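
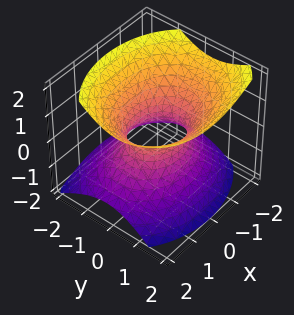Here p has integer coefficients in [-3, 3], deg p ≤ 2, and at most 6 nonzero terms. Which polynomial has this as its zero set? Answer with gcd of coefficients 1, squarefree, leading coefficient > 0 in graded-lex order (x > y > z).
First, degree: the shape is more complex than any degree-1 surface, so deg p = 2.
Then, from the visible intercepts: no z-intercept at any integer in the box; the x-axis gridline crossings are at x ∈ {-1, 1}.
Finally, solving for integer coefficients yields p as stated.

2*x^2 + 3*y^2 - y*z - 3*z^2 - 2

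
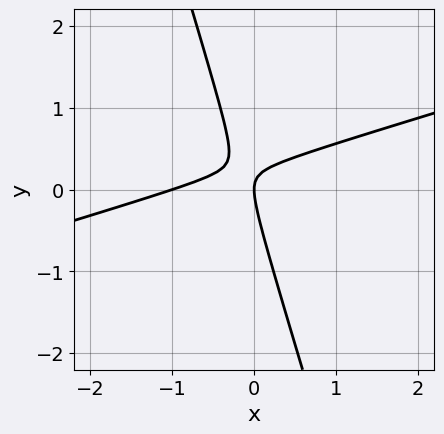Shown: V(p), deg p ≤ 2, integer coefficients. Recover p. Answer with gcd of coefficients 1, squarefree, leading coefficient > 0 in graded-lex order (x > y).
x^2 - 3*x*y - y^2 + x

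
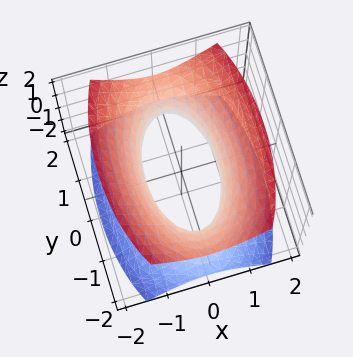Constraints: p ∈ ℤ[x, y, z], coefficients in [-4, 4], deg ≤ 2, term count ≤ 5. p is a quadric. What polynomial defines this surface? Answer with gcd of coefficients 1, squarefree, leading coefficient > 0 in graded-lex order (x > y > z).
3*x^2 + y^2 - 2*z^2 - 2

1. deg p = 2. An hourglass — one-sheet hyperboloid; a quadric.
2. Symmetries: the y ↦ −y reflection is a symmetry, so y appears only in even powers; the x ↦ −x reflection is a symmetry, so x appears only in even powers; mirror symmetry z ↦ −z ⇒ only even powers of z.
3. Checking where it meets the axes: no z-intercept at any integer in the box.
4. Putting this together gives p.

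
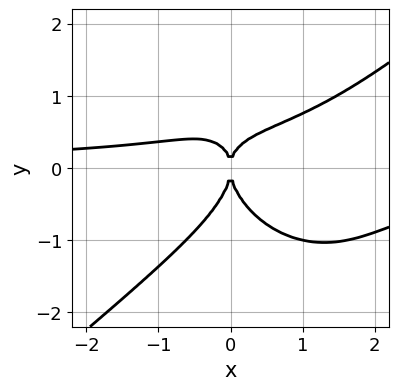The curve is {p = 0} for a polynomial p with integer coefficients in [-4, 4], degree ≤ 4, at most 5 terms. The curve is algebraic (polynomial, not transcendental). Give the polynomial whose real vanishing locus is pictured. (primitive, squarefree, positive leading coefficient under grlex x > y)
2*x^3*y - x^2*y^2 - 2*y^4 - 3*x^2*y + 2*x^2

The degree is 4 — the shape is more complex than any degree-3 curve.
Against the integer gridlines: it crosses the y-axis at the gridline y = 0; one x-axis crossing is at x = 0.
Matching integer coefficients to the picture gives p.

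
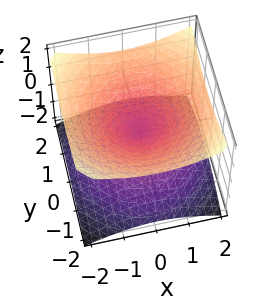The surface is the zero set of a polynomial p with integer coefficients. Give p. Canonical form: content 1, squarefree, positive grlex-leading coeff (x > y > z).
x^2 + y^2 - 2*z^2

(a) deg p = 2. Two nappes meeting at a single point; a quadric.
(b) Symmetries: the z ↦ −z reflection is a symmetry, so z appears only in even powers; every cross-section ⟂ z is a circle, so x, y appear only via x² + y².
(c) Observable constraints: it meets the y-axis at y = 0 (among the integer gridlines); one x-axis crossing is at x = 0; it meets the z-axis at z = 0 (among the integer gridlines).
(d) Together with the visible shape, these determine p as stated.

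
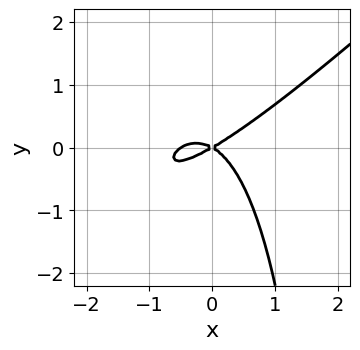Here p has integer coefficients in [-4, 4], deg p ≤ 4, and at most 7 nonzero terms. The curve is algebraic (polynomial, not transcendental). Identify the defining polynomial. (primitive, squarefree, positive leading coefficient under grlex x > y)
2*x^3 - 3*x^2*y + x*y^2 + x^2 - 3*y^2

First, the degree is 3 — a generic line meets the curve in up to 3 points.
Next, against the integer gridlines: it meets the y-axis at y = 0 (among the integer gridlines); it meets the x-axis at x = 0 (among the integer gridlines).
Finally, fitting integer coefficients to these (and the overall shape) gives p.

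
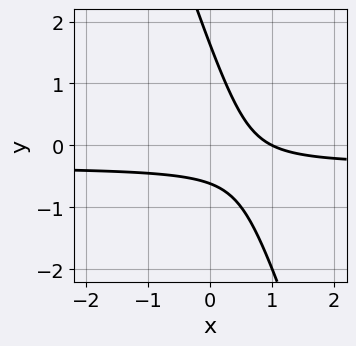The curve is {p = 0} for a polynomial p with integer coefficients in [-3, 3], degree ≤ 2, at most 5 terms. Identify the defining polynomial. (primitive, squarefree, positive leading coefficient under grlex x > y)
3*x*y + y^2 + x - y - 1

Degree: a generic line meets the curve in up to 2 points, so deg p = 2.
From the visible intercepts: it crosses the x-axis at the gridline x = 1.
The integer polynomial consistent with all of this is the stated p.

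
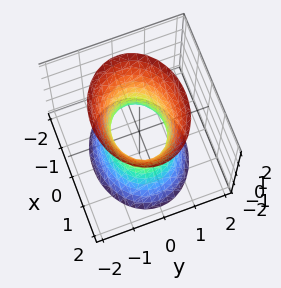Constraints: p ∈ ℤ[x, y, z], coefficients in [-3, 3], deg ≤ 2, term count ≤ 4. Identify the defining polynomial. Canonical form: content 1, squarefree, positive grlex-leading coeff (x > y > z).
2*x^2 + 3*y^2 - z^2 - 2

First, deg p = 2.
Next, symmetries: mirror symmetry x ↦ −x ⇒ only even powers of x; it's symmetric under z → −z, forcing even powers of z; it's symmetric under y → −y, forcing even powers of y.
Next, reading off the gridlines: among the integer gridlines, it crosses the x-axis at x ∈ {-1, 1}; the surface avoids every integer z-axis point in the box.
Finally, matching integer coefficients to the picture gives p.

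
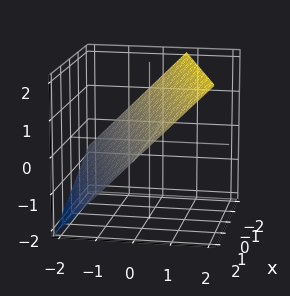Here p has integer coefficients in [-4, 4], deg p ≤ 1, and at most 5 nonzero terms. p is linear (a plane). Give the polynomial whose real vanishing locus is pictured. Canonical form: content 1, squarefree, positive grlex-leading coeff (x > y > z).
x - 3*y + 3*z - 2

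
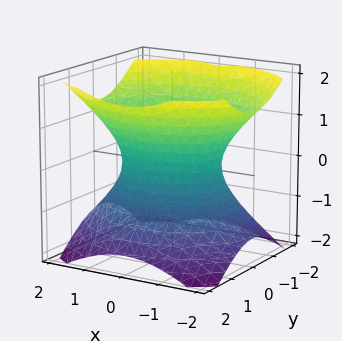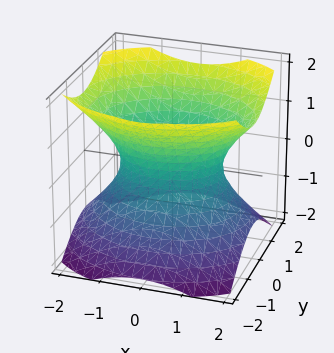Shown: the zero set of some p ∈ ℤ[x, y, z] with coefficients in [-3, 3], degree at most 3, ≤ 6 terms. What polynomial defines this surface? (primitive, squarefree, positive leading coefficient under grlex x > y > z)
1. Degree: an hourglass — one-sheet hyperboloid; a quadric, so deg p = 2.
2. Symmetries: the y ↦ −y reflection is a symmetry, so y appears only in even powers; the x ↦ −x reflection is a symmetry, so x appears only in even powers; it's symmetric under z → −z, forcing even powers of z.
3. From the axis intercepts and sections: it misses every integer gridline on the z-axis; the y-axis gridline crossings are at y ∈ {-1, 1}.
4. These observations pin down the coefficients.

2*x^2 + 3*y^2 - 3*z^2 - 3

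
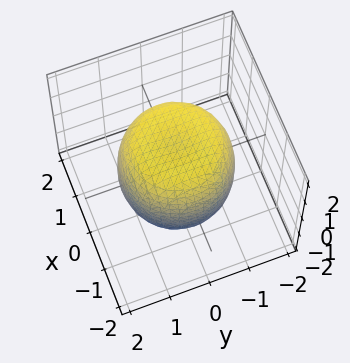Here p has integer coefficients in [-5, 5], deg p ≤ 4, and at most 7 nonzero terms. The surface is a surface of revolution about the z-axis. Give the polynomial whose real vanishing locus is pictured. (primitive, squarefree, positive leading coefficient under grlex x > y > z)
First, degree: no degree-3 surface has this shape, so deg p = 4.
Next, symmetries: the z-axis is an axis of rotation, so x and y enter only as x² + y².
Next, against the integer gridlines: a circular section at z = 0 has radius between 1 and 2.
Finally, fitting integer coefficients to these (and the overall shape) gives p.

2*x^4 + 4*x^2*y^2 + 2*y^4 - 2*x^2 - 2*y^2 + 2*z^2 - 3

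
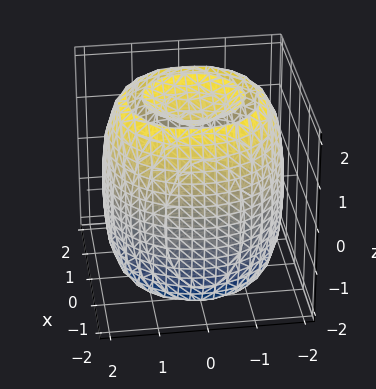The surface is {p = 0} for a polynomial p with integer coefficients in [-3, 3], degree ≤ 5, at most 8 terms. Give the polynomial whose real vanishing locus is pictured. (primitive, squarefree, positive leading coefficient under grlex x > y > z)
x^4 + 2*x^2*y^2 + y^4 - 3*x^2 - 3*y^2 + z^2 - 2

First, I count 2 distinct pieces.
Then, deg p = 4.
Next, symmetries: the z-axis is an axis of rotation, so x and y enter only as x² + y².
Next, from the visible intercepts: a circular section at z = -2 has radius exactly 1.
Finally, these observations pin down the coefficients.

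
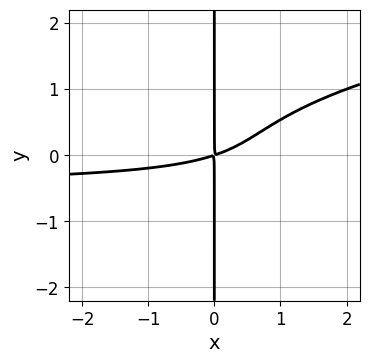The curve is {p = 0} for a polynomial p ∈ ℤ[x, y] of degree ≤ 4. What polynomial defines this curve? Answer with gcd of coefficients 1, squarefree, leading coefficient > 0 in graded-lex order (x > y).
First, deg p = 4. A generic line meets the curve in up to 4 points.
Next, from the visible intercepts: every point of the y-axis in the box is on the curve.
Finally, assembling these constraints gives the stated polynomial.

3*x*y^3 - 2*x^2*y - x^2 + 3*x*y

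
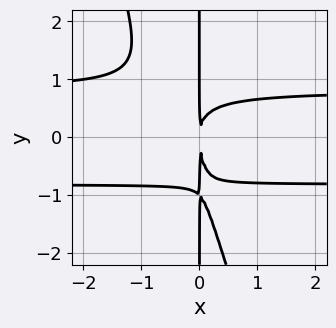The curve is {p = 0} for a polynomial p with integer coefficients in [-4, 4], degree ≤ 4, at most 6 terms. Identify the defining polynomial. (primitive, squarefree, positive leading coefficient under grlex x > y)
(a) Degree: no degree-3 curve has this shape, so deg p = 4.
(b) Reading off the gridlines: every point of the y-axis in the box is on the curve.
(c) Fitting integer coefficients to these (and the overall shape) gives p.

3*x^2*y^2 + x*y^3 + x*y^2 - 2*x^2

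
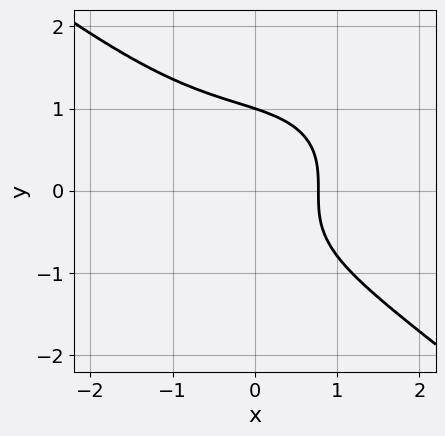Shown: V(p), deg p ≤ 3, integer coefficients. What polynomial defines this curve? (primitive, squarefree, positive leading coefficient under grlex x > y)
First, degree: a generic line meets the curve in up to 3 points, so deg p = 3.
Then, observable constraints: it crosses the y-axis at the gridline y = 1.
Finally, matching integer coefficients to the picture gives p.

x^3 + 2*y^3 + 2*x - 2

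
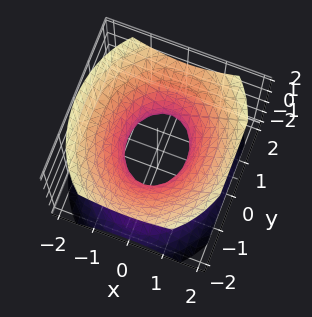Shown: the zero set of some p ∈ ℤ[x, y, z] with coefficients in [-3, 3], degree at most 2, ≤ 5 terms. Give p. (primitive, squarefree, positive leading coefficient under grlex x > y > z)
3*x^2 + 2*y^2 - 3*z^2 - 2

First, deg p = 2. One connected sheet with a waist; a quadric.
Next, symmetries: it's symmetric under x → −x, forcing even powers of x; the z ↦ −z reflection is a symmetry, so z appears only in even powers; mirror symmetry y ↦ −y ⇒ only even powers of y.
Then, from the axis intercepts and sections: no z-intercept at any integer in the box; the y-axis gridline crossings are at y ∈ {-1, 1}.
Finally, the integer polynomial consistent with all of this is the stated p.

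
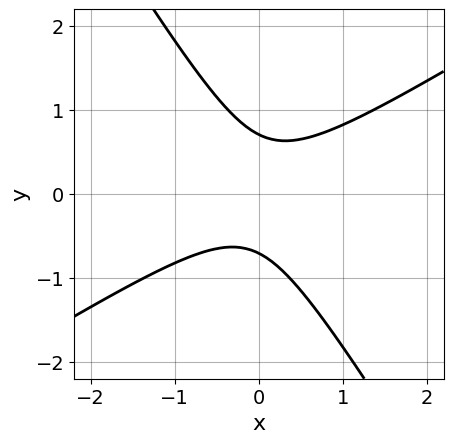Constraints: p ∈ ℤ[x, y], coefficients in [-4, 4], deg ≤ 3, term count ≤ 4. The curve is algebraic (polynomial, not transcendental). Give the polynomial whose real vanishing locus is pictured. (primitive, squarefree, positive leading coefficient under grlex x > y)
deg p = 2.
From the visible intercepts: it misses every integer gridline on the x-axis.
These observations pin down the coefficients.

2*x^2 - 2*x*y - 2*y^2 + 1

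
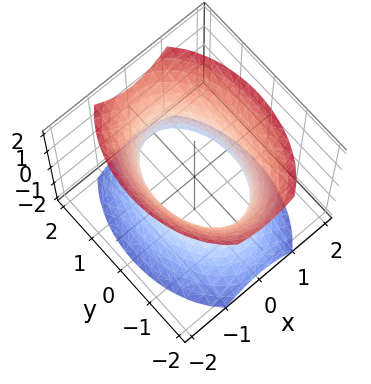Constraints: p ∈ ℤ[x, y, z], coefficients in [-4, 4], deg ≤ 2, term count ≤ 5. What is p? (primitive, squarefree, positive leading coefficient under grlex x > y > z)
2*x^2 + y^2 - z^2 - 2

(a) The degree is 2 — one connected sheet with a waist; a quadric.
(b) Symmetries: the x ↦ −x reflection is a symmetry, so x appears only in even powers; it's symmetric under z → −z, forcing even powers of z; the y ↦ −y reflection is a symmetry, so y appears only in even powers.
(c) Reading off the gridlines: it misses every integer gridline on the z-axis; the x-axis gridline crossings are at x ∈ {-1, 1}.
(d) The integer polynomial consistent with all of this is the stated p.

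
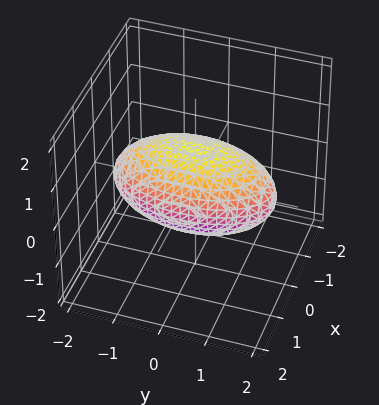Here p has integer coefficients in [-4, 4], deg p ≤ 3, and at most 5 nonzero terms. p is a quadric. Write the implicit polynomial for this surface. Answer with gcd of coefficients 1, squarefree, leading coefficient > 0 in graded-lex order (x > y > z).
1. deg p = 2.
2. Symmetries: mirror symmetry z ↦ −z ⇒ only even powers of z; the x ↦ −x reflection is a symmetry, so x appears only in even powers; it's symmetric under y → −y, forcing even powers of y.
3. From the visible intercepts: among the integer gridlines, it crosses the x-axis at x ∈ {-1, 1}; among the integer gridlines, it crosses the z-axis at z ∈ {-1, 1}.
4. These observations pin down the coefficients.

3*x^2 + y^2 + 3*z^2 - 3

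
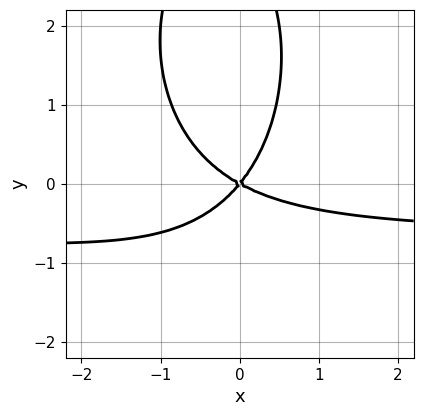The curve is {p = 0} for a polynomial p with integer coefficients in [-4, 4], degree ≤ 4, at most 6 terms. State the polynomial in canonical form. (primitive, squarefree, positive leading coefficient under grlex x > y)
3*x^2*y + y^3 + 2*x^2 + 2*x*y - 3*y^2

1. The degree is 3 — a generic line meets the curve in up to 3 points.
2. Reading off the gridlines: one x-axis crossing is at x = 0; it crosses the y-axis at the gridline y = 0.
3. Matching integer coefficients to the picture gives p.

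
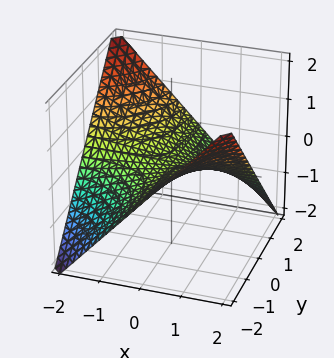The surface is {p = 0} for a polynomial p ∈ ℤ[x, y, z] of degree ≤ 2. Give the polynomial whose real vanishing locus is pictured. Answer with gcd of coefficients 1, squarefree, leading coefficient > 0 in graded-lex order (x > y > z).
x*y + 2*z

(a) Degree: a saddle surface; a quadric, so deg p = 2.
(b) From the axis intercepts and sections: the visible x-axis segment lies entirely on the surface; one z-axis crossing is at z = 0; every point of the y-axis in the box is on the surface.
(c) Fitting integer coefficients to these (and the overall shape) gives p.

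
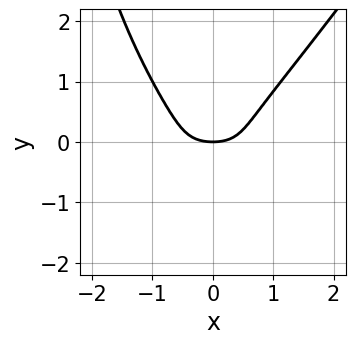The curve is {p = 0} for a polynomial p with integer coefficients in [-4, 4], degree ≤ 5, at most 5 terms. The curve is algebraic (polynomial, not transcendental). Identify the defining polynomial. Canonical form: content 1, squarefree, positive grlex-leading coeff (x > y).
Degree: no degree-3 curve has this shape, so deg p = 4.
Reading off the gridlines: it meets the x-axis at x = 0 (among the integer gridlines); one y-axis crossing is at y = 0.
Putting this together gives p.

3*x^4 - x*y^3 - 3*y^3 + x^2 - 2*y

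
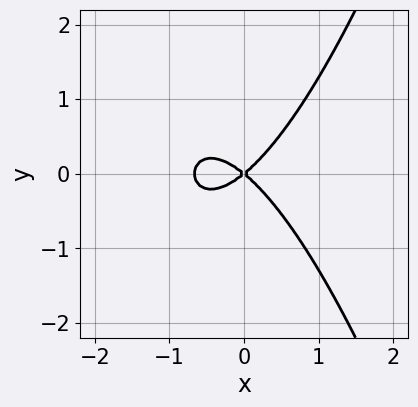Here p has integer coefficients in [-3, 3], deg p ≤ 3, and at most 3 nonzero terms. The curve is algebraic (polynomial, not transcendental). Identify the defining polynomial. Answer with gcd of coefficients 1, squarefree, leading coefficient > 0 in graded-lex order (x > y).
3*x^3 + 2*x^2 - 3*y^2

First, deg p = 3.
Then, symmetries: the y ↦ −y reflection is a symmetry, so y appears only in even powers.
Next, against the integer gridlines: it crosses the y-axis at the gridline y = 0; one x-axis crossing is at x = 0.
Finally, the integer polynomial consistent with all of this is the stated p.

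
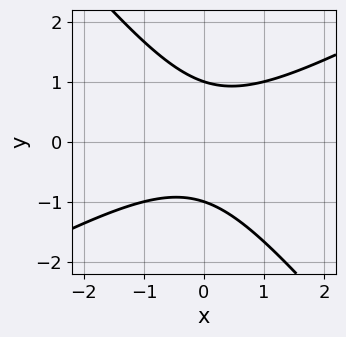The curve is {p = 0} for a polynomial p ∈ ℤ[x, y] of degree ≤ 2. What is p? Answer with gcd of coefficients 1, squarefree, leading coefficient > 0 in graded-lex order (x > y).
1. deg p = 2.
2. Checking where it meets the axes: the y-axis gridline crossings are at y ∈ {-1, 1}; no x-intercept at any integer in the box.
3. Putting this together gives p.

2*x^2 - 2*x*y - 3*y^2 + 3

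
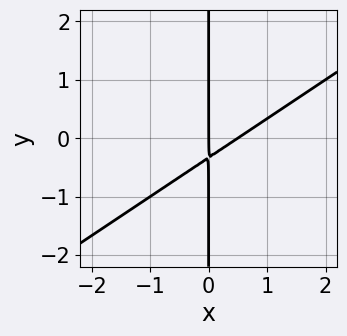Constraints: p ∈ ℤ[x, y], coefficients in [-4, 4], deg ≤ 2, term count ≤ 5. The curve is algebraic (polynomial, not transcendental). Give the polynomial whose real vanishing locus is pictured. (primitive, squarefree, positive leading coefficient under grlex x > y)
2*x^2 - 3*x*y - x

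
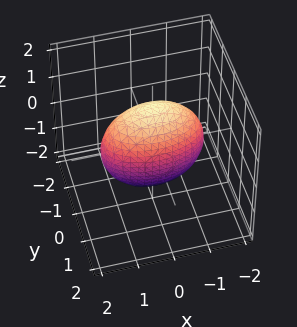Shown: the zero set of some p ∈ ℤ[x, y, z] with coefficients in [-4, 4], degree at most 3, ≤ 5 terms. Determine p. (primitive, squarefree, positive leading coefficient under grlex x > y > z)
x^2 + 3*y^2 + z^2 - 2

deg p = 2.
Symmetries: mirror symmetry x ↦ −x ⇒ only even powers of x; mirror symmetry y ↦ −y ⇒ only even powers of y; mirror symmetry z ↦ −z ⇒ only even powers of z.
The integer polynomial consistent with all of this is the stated p.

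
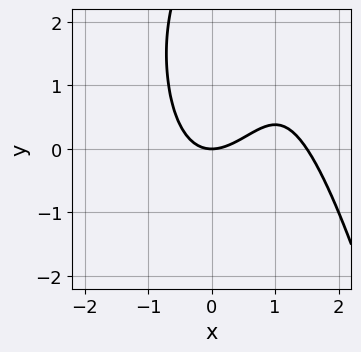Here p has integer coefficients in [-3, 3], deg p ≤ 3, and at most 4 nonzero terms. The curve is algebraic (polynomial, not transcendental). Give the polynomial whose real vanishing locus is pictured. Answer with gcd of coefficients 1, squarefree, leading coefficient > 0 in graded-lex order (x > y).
Degree: no degree-2 curve has this shape, so deg p = 3.
From the axis intercepts and sections: it crosses the x-axis at the gridline x = 0; it crosses the y-axis at the gridline y = 0.
The integer polynomial consistent with all of this is the stated p.

2*x^3 - 3*x^2 - y^2 + 3*y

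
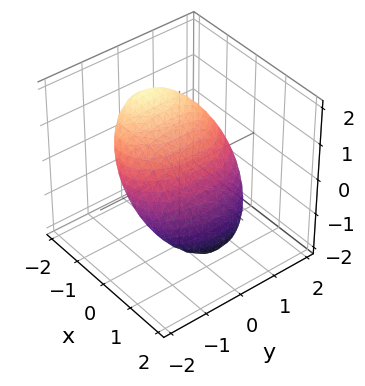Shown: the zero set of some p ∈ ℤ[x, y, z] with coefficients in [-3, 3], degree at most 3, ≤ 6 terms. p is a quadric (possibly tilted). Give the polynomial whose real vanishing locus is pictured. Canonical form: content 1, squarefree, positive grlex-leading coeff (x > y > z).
2*x^2 + 3*x*z + y^2 + 2*z^2 - 2

First, deg p = 2.
Next, observable constraints: among the integer gridlines, it crosses the z-axis at z ∈ {-1, 1}; the x-axis gridline crossings are at x ∈ {-1, 1}.
Finally, assembling these constraints gives the stated polynomial.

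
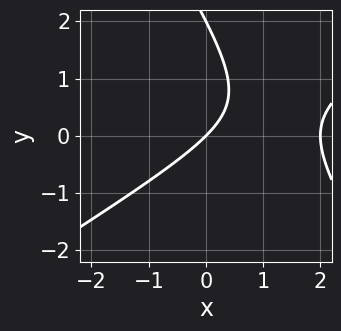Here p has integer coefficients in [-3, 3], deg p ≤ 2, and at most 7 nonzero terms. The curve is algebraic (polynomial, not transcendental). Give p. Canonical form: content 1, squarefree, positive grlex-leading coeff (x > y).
x^2 - x*y - y^2 - 2*x + 2*y

First, the degree is 2 — the shape is more complex than any degree-1 curve.
Next, reading off the gridlines: the y-axis gridline crossings are at y ∈ {0, 2}; among the integer gridlines, it crosses the x-axis at x ∈ {0, 2}.
Finally, matching integer coefficients to the picture gives p.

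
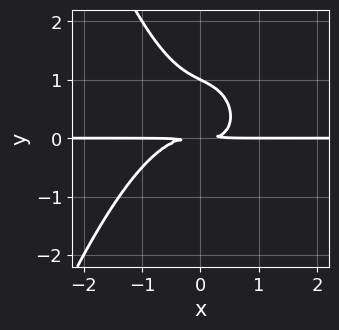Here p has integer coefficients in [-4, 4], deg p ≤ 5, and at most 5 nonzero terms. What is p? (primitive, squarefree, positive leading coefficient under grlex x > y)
The degree is 4 — the shape is more complex than any degree-3 curve.
From the axis intercepts and sections: it meets the y-axis at y = 1 (among the integer gridlines); the visible x-axis segment lies entirely on the curve.
Assembling these constraints gives the stated polynomial.

2*x^3*y + x*y^2 + 2*y^3 - 2*y^2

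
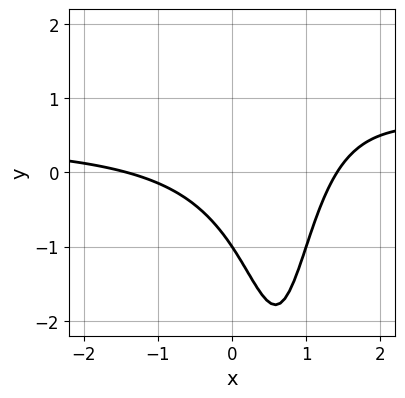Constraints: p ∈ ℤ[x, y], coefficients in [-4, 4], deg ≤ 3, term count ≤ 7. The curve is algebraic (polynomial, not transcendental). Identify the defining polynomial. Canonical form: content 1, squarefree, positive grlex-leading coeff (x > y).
1. Degree: no degree-2 curve has this shape, so deg p = 3.
2. From the visible intercepts: one y-axis crossing is at y = -1.
3. Solving for integer coefficients yields p as stated.

2*x^2*y - x^2 - 3*x*y + 2*y + 2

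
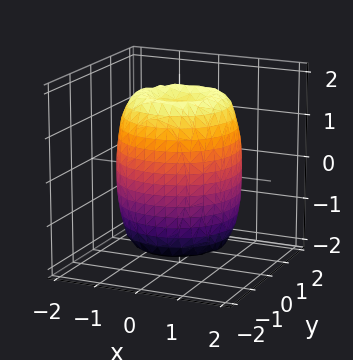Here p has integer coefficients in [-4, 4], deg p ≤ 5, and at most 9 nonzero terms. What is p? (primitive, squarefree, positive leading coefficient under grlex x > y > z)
2*x^4 + 4*x^2*y^2 + 2*y^4 - 3*x^2 - 3*y^2 + z^2 - 2

deg p = 4. A generic line meets the surface in up to 4 points.
Symmetries: every cross-section ⟂ z is a circle, so x, y appear only via x² + y².
From the axis intercepts and sections: a circular section at z = 0 has radius between 1 and 2.
Together with the visible shape, these determine p as stated.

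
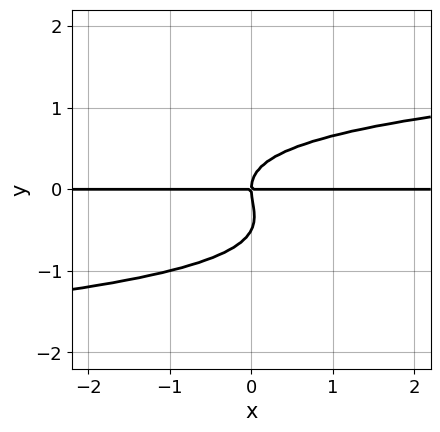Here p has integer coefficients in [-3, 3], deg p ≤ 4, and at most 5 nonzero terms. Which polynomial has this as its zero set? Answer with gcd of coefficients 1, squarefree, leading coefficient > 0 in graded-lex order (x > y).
1. The degree is 4 — the shape is more complex than any degree-3 curve.
2. Observable constraints: the visible x-axis segment lies entirely on the curve; it meets the y-axis at y = 0 (among the integer gridlines).
3. Putting this together gives p.

2*y^4 + y^3 - x*y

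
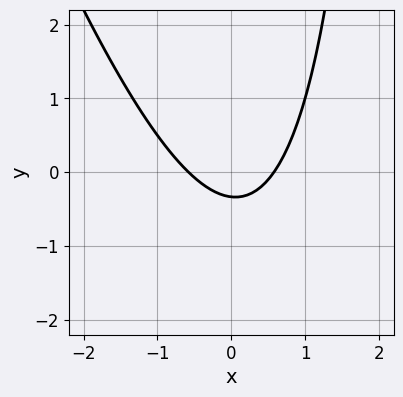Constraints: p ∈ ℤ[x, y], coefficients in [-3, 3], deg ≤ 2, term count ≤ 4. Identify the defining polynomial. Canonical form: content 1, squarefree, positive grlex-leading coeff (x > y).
1. deg p = 2.
2. Putting this together gives p.

3*x^2 + x*y - 3*y - 1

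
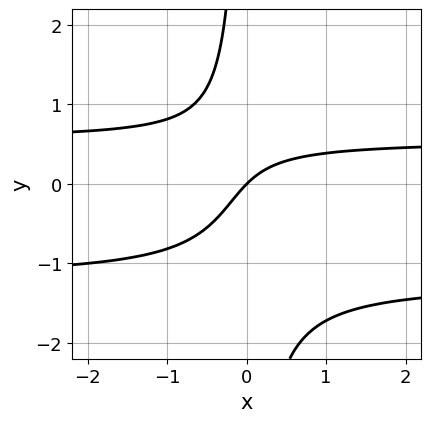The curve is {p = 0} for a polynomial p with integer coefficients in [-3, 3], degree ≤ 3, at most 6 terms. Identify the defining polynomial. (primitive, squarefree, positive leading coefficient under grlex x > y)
3*x*y^2 + 2*x*y - 2*x + 2*y

1. Degree: no degree-2 curve has this shape, so deg p = 3.
2. From the axis intercepts and sections: it meets the y-axis at y = 0 (among the integer gridlines); it crosses the x-axis at the gridline x = 0.
3. Assembling these constraints gives the stated polynomial.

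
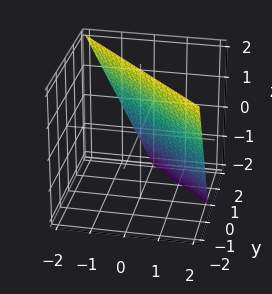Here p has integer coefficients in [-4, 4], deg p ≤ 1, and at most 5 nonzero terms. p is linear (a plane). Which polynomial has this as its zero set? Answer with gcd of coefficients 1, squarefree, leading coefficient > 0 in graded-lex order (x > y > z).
2*x + 2*y + z - 2

The degree is 1 — every cross-section is a straight line — this is a plane.
Against the integer gridlines: it meets the y-axis at y = 1 (among the integer gridlines); it crosses the x-axis at the gridline x = 1; one z-axis crossing is at z = 2.
Solving for integer coefficients yields p as stated.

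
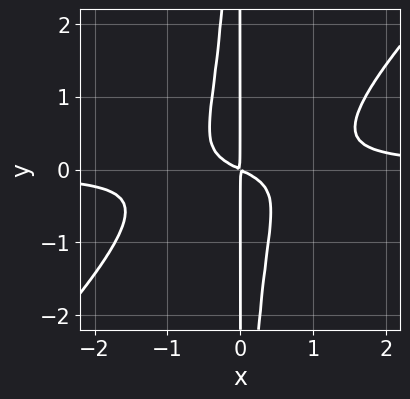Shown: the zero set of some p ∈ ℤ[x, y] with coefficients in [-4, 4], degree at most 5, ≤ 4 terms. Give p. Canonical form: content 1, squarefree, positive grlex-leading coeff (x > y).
3*x^3*y - 3*x^2*y^2 - x^2 - 2*x*y

1. deg p = 4. No degree-3 curve has this shape.
2. Reading off the gridlines: every point of the y-axis in the box is on the curve.
3. Fitting integer coefficients to these (and the overall shape) gives p.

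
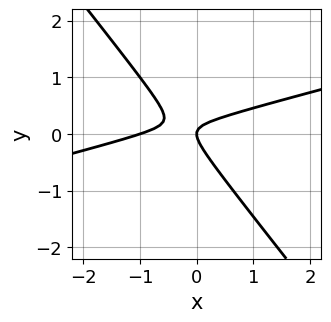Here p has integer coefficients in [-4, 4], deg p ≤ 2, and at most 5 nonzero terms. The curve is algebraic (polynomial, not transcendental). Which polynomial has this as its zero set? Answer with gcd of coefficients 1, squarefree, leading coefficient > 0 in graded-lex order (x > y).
x^2 - 3*x*y - 3*y^2 + x

First, deg p = 2.
Next, from the visible intercepts: it meets the y-axis at y = 0 (among the integer gridlines); the x-axis gridline crossings are at x ∈ {-1, 0}.
Finally, solving for integer coefficients yields p as stated.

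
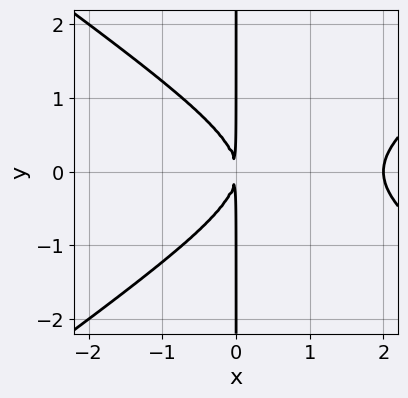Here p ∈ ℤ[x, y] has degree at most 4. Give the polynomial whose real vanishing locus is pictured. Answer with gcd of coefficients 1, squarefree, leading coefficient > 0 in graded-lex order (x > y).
x^3 - 2*x*y^2 - 2*x^2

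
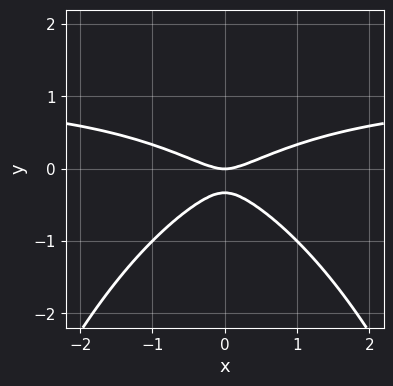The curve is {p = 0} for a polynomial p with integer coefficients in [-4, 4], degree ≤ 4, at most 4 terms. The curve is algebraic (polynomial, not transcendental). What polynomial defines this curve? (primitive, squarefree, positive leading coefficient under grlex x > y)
x^2*y - x^2 + 3*y^2 + y

First, deg p = 3. A generic line meets the curve in up to 3 points.
Then, symmetries: mirror symmetry x ↦ −x ⇒ only even powers of x.
Next, from the visible intercepts: it crosses the y-axis at the gridline y = 0; it meets the x-axis at x = 0 (among the integer gridlines).
Finally, solving for integer coefficients yields p as stated.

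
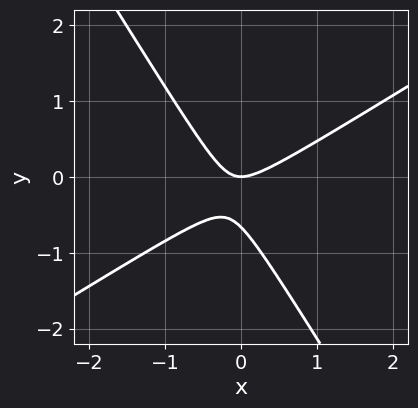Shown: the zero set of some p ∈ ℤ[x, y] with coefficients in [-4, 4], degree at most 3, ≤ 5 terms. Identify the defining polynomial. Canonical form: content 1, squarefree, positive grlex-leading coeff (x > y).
First, degree: a generic line meets the curve in up to 2 points, so deg p = 2.
Next, reading off the gridlines: one y-axis crossing is at y = 0; it crosses the x-axis at the gridline x = 0.
Finally, assembling these constraints gives the stated polynomial.

3*x^2 - 3*x*y - 3*y^2 - 2*y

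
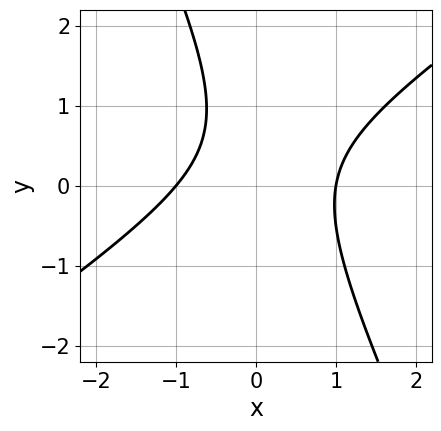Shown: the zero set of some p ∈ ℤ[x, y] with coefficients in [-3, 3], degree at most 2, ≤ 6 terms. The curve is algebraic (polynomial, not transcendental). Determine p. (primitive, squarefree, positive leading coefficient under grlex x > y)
1. The degree is 2 — no degree-1 curve has this shape.
2. Observable constraints: it misses every integer gridline on the y-axis; the x-axis gridline crossings are at x ∈ {-1, 1}.
3. Matching integer coefficients to the picture gives p.

3*x^2 - 3*x*y - 2*y^2 + 2*y - 3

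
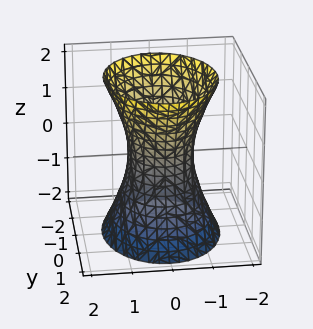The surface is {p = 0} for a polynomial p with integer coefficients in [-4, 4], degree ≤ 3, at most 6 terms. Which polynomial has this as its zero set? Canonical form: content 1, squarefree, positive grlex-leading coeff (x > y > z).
3*x^2 + 2*y^2 - z^2 - 2

First, deg p = 2. An hourglass — one-sheet hyperboloid; a quadric.
Then, symmetries: it's symmetric under x → −x, forcing even powers of x; it's symmetric under y → −y, forcing even powers of y; the z ↦ −z reflection is a symmetry, so z appears only in even powers.
Next, observable constraints: among the integer gridlines, it crosses the y-axis at y ∈ {-1, 1}; no z-intercept at any integer in the box.
Finally, putting this together gives p.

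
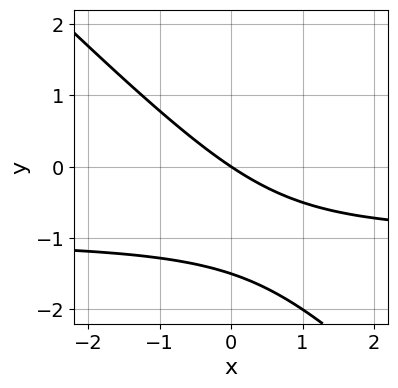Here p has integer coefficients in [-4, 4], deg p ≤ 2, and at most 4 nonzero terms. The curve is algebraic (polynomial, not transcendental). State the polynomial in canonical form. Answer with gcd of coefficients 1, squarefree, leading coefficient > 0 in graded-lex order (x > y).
2*x*y + 2*y^2 + 2*x + 3*y

First, deg p = 2. A generic line meets the curve in up to 2 points.
Next, observable constraints: it meets the y-axis at y = 0 (among the integer gridlines); one x-axis crossing is at x = 0.
Finally, solving for integer coefficients yields p as stated.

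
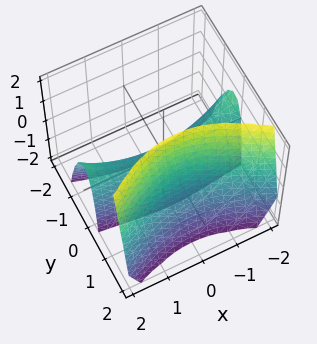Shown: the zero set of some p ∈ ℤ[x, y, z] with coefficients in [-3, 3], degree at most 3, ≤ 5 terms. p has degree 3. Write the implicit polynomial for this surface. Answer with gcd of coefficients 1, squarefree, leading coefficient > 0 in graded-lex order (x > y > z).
1. I count 2 distinct pieces. Treating them together as one polynomial.
2. Degree: the shape is more complex than any degree-2 surface, so deg p = 3.
3. Against the integer gridlines: every point of the x-axis in the box is on the surface; it meets the z-axis at z = 0 (among the integer gridlines).
4. Fitting integer coefficients to these (and the overall shape) gives p. Check: (0, 1, 0) on the y-axis lies on the surface, and p(0, 1, 0) = 0. ✓

x^2*y - 3*y^3 + 3*y^2 - 2*y*z + z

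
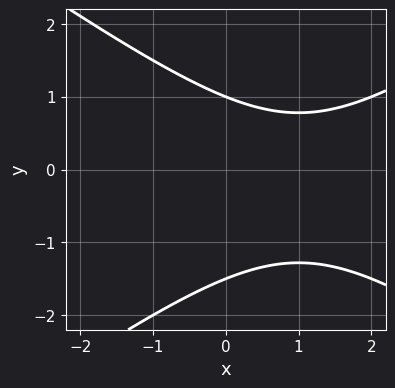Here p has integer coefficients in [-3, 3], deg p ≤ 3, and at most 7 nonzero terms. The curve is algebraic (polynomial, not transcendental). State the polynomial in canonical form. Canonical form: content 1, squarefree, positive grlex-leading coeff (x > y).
x^2 - 2*y^2 - 2*x - y + 3

Degree: a generic line meets the curve in up to 2 points, so deg p = 2.
Checking where it meets the axes: it crosses the y-axis at the gridline y = 1; no x-intercept at any integer in the box.
Solving for integer coefficients yields p as stated.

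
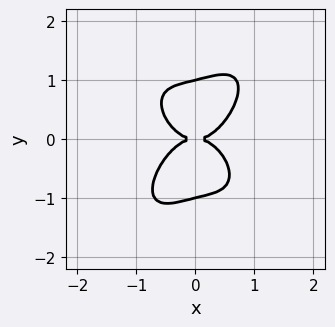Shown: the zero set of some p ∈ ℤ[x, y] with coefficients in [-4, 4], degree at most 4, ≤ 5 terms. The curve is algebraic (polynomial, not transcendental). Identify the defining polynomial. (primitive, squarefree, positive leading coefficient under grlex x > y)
3*x^4 - x*y^3 + 2*y^4 - 2*y^2

1. The degree is 4 — no degree-3 curve has this shape.
2. From the axis intercepts and sections: the y-axis gridline crossings are at y ∈ {-1, 0, 1}; it meets the x-axis at x = 0 (among the integer gridlines).
3. Together with the visible shape, these determine p as stated.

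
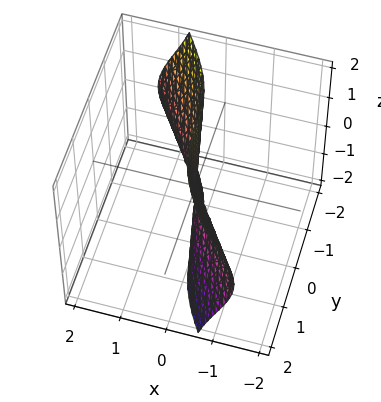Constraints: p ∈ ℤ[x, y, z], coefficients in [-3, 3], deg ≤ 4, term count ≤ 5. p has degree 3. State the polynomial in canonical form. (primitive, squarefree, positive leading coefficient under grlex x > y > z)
(a) Degree: a generic line meets the surface in up to 3 points, so deg p = 3.
(b) Reading off the gridlines: one y-axis crossing is at y = 0; the visible x-axis segment lies entirely on the surface; every point of the z-axis in the box is on the surface.
(c) The integer polynomial consistent with all of this is the stated p.

3*x*y^2 + 3*x*z^2 + 2*y^3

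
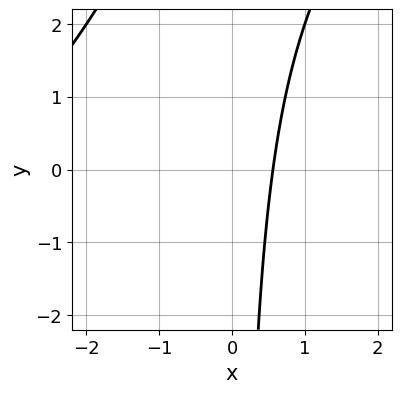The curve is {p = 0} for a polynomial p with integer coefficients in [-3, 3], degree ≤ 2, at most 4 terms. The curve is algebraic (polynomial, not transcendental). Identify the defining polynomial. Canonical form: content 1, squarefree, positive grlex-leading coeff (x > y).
First, the degree is 2 — the shape is more complex than any degree-1 curve.
Next, observable constraints: no y-intercept at any integer in the box.
Finally, matching integer coefficients to the picture gives p.

x^2 - x*y + 3*x - 2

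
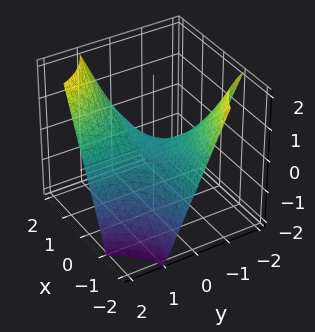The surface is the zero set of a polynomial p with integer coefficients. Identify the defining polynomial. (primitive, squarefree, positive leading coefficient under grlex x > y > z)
(a) The degree is 2 — a saddle surface; a quadric.
(b) From the visible intercepts: the visible y-axis segment lies entirely on the surface; it crosses the z-axis at the gridline z = 0; the visible x-axis segment lies entirely on the surface.
(c) Solving for integer coefficients yields p as stated.

x*y - z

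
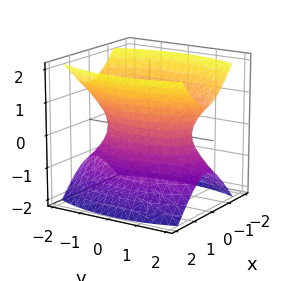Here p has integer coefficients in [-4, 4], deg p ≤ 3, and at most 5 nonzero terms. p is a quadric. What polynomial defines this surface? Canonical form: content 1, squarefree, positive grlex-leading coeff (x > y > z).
3*x^2 + y^2 - 2*z^2 - 2

(a) deg p = 2.
(b) Symmetries: the y ↦ −y reflection is a symmetry, so y appears only in even powers; mirror symmetry z ↦ −z ⇒ only even powers of z; the x ↦ −x reflection is a symmetry, so x appears only in even powers.
(c) Checking where it meets the axes: the surface avoids every integer z-axis point in the box.
(d) Matching integer coefficients to the picture gives p.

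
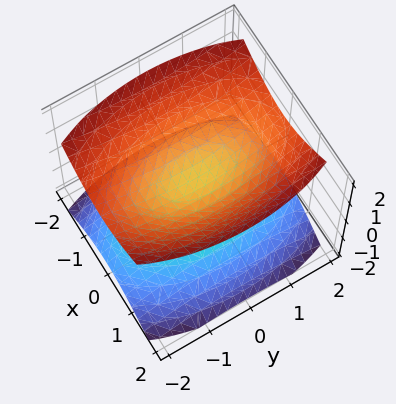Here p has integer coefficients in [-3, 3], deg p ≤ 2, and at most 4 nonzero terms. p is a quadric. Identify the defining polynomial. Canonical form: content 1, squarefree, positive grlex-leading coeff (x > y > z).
1. The picture has 2 separate pieces. They look like related sheets of one shape, so recover p as a whole.
2. The degree is 2 — two separate bowl-shaped sheets opening away from each other; a quadric.
3. Symmetries: the y ↦ −y reflection is a symmetry, so y appears only in even powers; the z ↦ −z reflection is a symmetry, so z appears only in even powers; it's symmetric under x → −x, forcing even powers of x.
4. From the visible intercepts: no y-intercept at any integer in the box; it misses every integer gridline on the x-axis.
5. Matching integer coefficients to the picture gives p.

3*x^2 + y^2 - 3*z^2 + 1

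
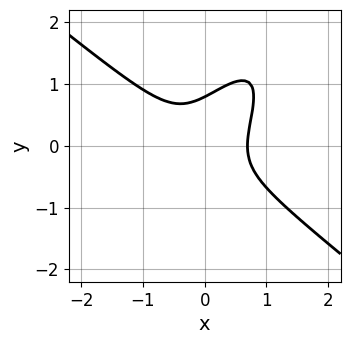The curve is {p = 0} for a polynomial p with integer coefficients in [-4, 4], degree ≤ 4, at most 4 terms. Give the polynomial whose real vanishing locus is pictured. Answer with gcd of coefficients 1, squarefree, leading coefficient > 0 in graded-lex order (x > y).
1. deg p = 3.
2. The integer polynomial consistent with all of this is the stated p.

3*x^3 - 3*x*y^2 + 2*y^3 - 1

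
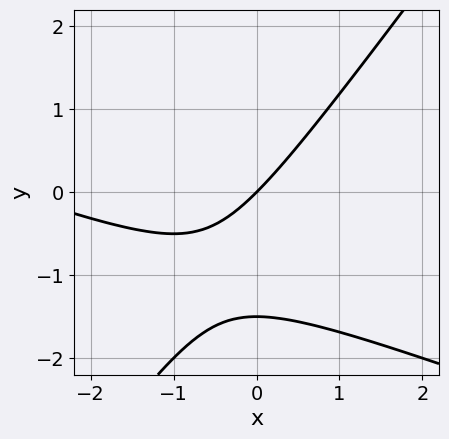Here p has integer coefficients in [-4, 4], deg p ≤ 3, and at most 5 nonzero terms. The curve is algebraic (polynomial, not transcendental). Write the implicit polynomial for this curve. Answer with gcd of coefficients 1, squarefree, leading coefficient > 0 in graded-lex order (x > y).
1. The degree is 2 — a generic line meets the curve in up to 2 points.
2. From the axis intercepts and sections: it crosses the x-axis at the gridline x = 0; it meets the y-axis at y = 0 (among the integer gridlines).
3. Solving for integer coefficients yields p as stated.

x^2 + 2*x*y - 2*y^2 + 3*x - 3*y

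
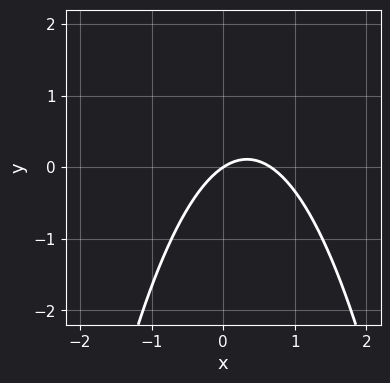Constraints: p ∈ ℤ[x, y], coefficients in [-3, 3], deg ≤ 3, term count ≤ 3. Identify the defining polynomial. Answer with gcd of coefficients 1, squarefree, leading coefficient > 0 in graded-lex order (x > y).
3*x^2 - 2*x + 3*y

First, deg p = 2. No degree-1 curve has this shape.
Then, observable constraints: one y-axis crossing is at y = 0; it crosses the x-axis at the gridline x = 0.
Finally, the integer polynomial consistent with all of this is the stated p.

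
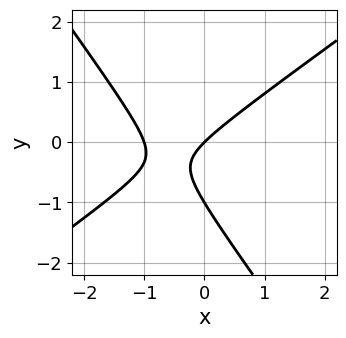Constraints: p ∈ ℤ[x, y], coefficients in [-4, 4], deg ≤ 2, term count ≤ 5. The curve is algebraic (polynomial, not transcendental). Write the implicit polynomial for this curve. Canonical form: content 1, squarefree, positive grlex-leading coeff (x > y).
3*x^2 - 2*x*y - 3*y^2 + 3*x - 3*y

(a) Degree: a generic line meets the curve in up to 2 points, so deg p = 2.
(b) From the visible intercepts: among the integer gridlines, it crosses the y-axis at y ∈ {-1, 0}; the x-axis gridline crossings are at x ∈ {-1, 0}.
(c) Putting this together gives p.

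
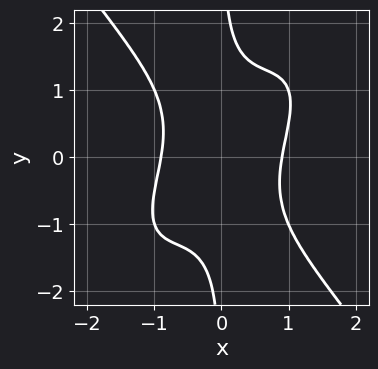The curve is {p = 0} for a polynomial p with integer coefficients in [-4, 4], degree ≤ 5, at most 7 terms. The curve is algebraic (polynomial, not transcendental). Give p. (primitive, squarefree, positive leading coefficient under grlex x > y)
(a) deg p = 4. A generic line meets the curve in up to 4 points.
(b) From the axis intercepts and sections: the curve avoids every integer y-axis point in the box.
(c) The integer polynomial consistent with all of this is the stated p.

3*x^4 - 2*x^3*y - x^2*y^2 + 2*x*y^3 - 2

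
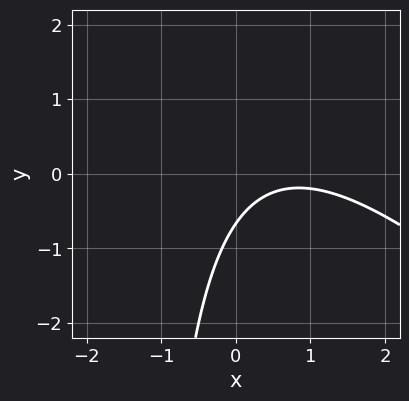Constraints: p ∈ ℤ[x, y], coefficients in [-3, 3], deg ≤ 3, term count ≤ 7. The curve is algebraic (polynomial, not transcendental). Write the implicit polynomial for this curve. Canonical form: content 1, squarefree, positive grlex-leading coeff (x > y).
First, the degree is 2 — no degree-1 curve has this shape.
Next, against the integer gridlines: it misses every integer gridline on the x-axis.
Finally, putting this together gives p.

2*x^2 + 2*x*y - 3*x + 3*y + 2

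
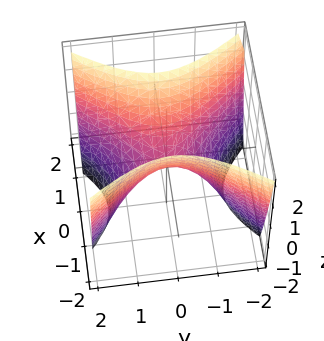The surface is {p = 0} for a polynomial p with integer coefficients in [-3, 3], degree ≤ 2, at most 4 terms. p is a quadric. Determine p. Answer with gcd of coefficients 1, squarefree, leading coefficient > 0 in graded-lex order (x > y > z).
(a) deg p = 2. A saddle surface; a quadric.
(b) Symmetries: the y ↦ −y reflection is a symmetry, so y appears only in even powers; mirror symmetry x ↦ −x ⇒ only even powers of x.
(c) Checking where it meets the axes: one z-axis crossing is at z = 0; one y-axis crossing is at y = 0.
(d) Putting this together gives p.

3*x^2 - 2*y^2 - 2*z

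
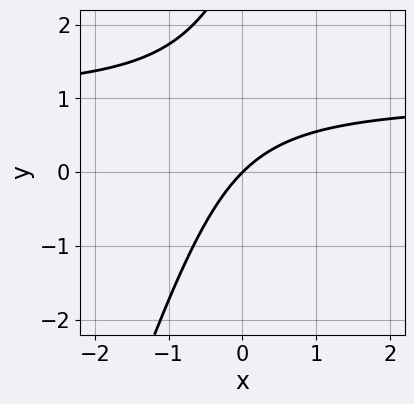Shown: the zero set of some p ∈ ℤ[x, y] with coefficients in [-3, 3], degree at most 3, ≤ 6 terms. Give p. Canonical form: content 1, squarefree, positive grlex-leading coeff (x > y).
1. The degree is 2 — the shape is more complex than any degree-1 curve.
2. From the axis intercepts and sections: one x-axis crossing is at x = 0; it meets the y-axis at y = 0 (among the integer gridlines).
3. These observations pin down the coefficients.

3*x*y - y^2 - 3*x + 3*y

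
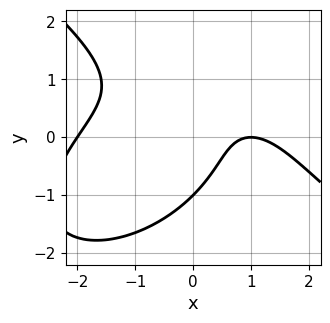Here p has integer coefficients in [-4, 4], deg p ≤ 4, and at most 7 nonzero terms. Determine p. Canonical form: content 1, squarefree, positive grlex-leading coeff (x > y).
x^3 + 2*y^3 + 3*x*y - 3*x + 2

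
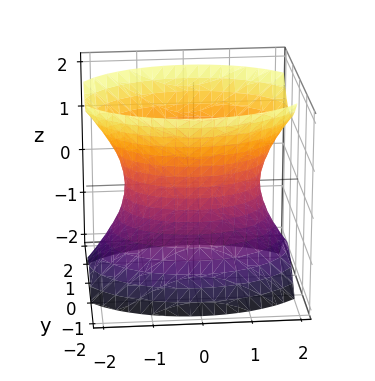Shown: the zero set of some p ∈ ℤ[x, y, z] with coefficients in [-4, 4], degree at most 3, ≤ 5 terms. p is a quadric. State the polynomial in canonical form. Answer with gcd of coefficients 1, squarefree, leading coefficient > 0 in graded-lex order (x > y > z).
x^2 + 2*y^2 - z^2 - 2

First, degree: one connected sheet with a waist; a quadric, so deg p = 2.
Next, symmetries: mirror symmetry x ↦ −x ⇒ only even powers of x; the z ↦ −z reflection is a symmetry, so z appears only in even powers; it's symmetric under y → −y, forcing even powers of y.
Then, from the visible intercepts: the surface avoids every integer z-axis point in the box; the y-axis gridline crossings are at y ∈ {-1, 1}.
Finally, putting this together gives p.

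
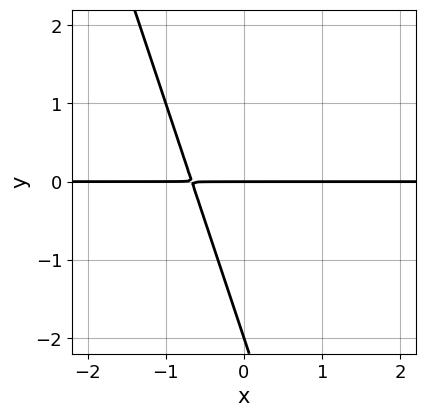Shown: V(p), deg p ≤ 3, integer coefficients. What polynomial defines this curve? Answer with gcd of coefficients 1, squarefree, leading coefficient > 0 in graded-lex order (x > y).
3*x*y + y^2 + 2*y

(a) The degree is 2 — the shape is more complex than any degree-1 curve.
(b) Checking where it meets the axes: every point of the x-axis in the box is on the curve; the y-axis gridline crossings are at y ∈ {-2, 0}.
(c) Assembling these constraints gives the stated polynomial.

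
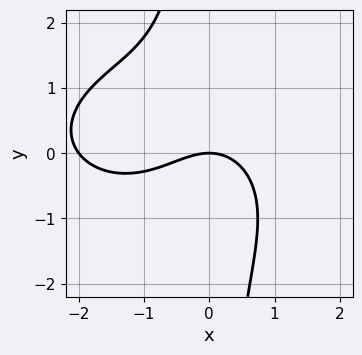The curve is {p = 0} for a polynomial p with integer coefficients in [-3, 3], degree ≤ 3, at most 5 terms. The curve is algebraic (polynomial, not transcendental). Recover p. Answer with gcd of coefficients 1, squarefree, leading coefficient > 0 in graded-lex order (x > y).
(a) The degree is 3 — the shape is more complex than any degree-2 curve.
(b) Against the integer gridlines: among the integer gridlines, it crosses the x-axis at x ∈ {-2, 0}; it meets the y-axis at y = 0 (among the integer gridlines).
(c) Fitting integer coefficients to these (and the overall shape) gives p.

x^3 + 2*x*y^2 + 2*x^2 + 3*y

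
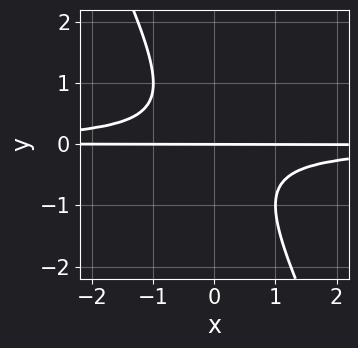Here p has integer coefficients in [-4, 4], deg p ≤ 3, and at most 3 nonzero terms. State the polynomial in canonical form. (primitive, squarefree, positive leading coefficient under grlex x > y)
2*x*y^2 + y^3 + y

deg p = 3. The shape is more complex than any degree-2 curve.
From the visible intercepts: every point of the x-axis in the box is on the curve; it meets the y-axis at y = 0 (among the integer gridlines).
These observations pin down the coefficients.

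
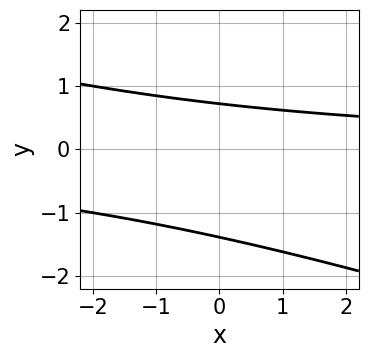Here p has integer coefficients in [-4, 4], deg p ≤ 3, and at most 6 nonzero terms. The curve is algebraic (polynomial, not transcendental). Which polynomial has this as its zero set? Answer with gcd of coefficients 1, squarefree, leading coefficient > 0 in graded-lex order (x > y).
x*y + 3*y^2 + 2*y - 3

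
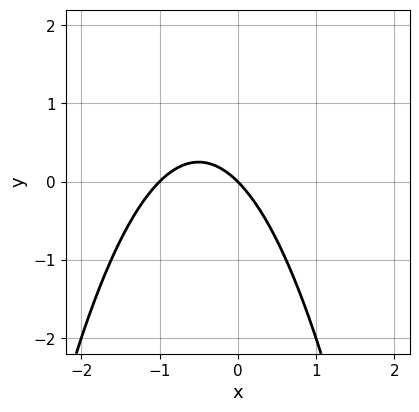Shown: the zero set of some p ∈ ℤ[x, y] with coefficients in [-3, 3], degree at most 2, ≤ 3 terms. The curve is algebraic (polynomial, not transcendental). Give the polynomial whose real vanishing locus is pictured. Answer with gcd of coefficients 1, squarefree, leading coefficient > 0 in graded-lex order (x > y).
1. The degree is 2 — a generic line meets the curve in up to 2 points.
2. From the visible intercepts: one y-axis crossing is at y = 0; the x-axis gridline crossings are at x ∈ {-1, 0}.
3. Assembling these constraints gives the stated polynomial.

x^2 + x + y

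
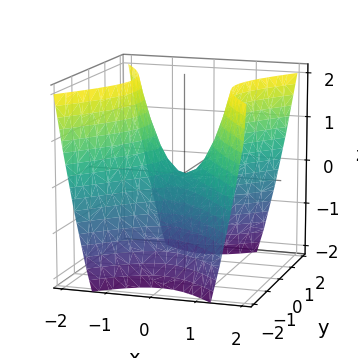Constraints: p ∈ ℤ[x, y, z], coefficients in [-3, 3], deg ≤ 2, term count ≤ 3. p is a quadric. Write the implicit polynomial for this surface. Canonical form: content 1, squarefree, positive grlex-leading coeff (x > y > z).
3*x^2 - 2*y^2 - 2*z

1. The degree is 2 — a hyperbolic paraboloid; a quadric.
2. Symmetries: mirror symmetry y ↦ −y ⇒ only even powers of y; the x ↦ −x reflection is a symmetry, so x appears only in even powers.
3. Observable constraints: it crosses the x-axis at the gridline x = 0; it crosses the y-axis at the gridline y = 0; one z-axis crossing is at z = 0.
4. Solving for integer coefficients yields p as stated.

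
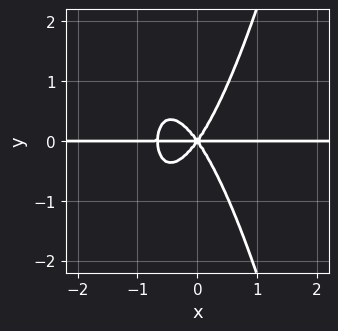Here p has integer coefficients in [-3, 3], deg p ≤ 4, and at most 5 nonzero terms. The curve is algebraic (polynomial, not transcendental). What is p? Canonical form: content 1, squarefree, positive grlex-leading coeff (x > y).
3*x^3*y + 2*x^2*y - y^3

First, degree: the shape is more complex than any degree-3 curve, so deg p = 4.
Next, reading off the gridlines: it crosses the y-axis at the gridline y = 0; every point of the x-axis in the box is on the curve.
Finally, fitting integer coefficients to these (and the overall shape) gives p.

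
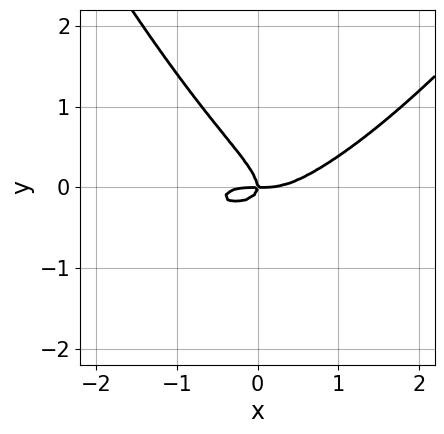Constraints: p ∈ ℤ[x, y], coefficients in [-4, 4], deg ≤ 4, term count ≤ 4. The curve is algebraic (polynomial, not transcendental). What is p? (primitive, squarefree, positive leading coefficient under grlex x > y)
x^4 - 3*x*y^2 - 3*y^3 - x*y

The degree is 4 — no degree-3 curve has this shape.
Observable constraints: it meets the x-axis at x = 0 (among the integer gridlines); it crosses the y-axis at the gridline y = 0.
The integer polynomial consistent with all of this is the stated p.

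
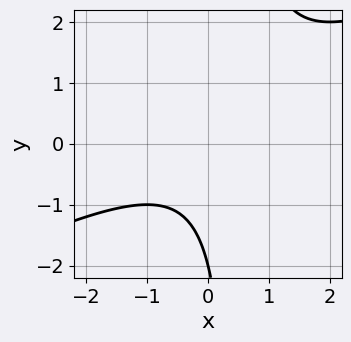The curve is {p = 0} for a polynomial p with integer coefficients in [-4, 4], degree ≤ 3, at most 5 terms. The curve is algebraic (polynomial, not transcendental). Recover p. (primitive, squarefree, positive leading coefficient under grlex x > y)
1. deg p = 2. The shape is more complex than any degree-1 curve.
2. From the visible intercepts: it meets the y-axis at y = -2 (among the integer gridlines); no x-intercept at any integer in the box.
3. Putting this together gives p.

x^2 - 2*x*y + y + 2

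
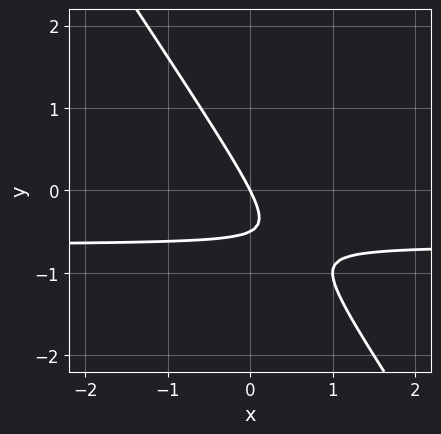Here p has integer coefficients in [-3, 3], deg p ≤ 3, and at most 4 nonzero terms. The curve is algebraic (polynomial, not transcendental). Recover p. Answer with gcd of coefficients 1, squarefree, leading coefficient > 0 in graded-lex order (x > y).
3*x*y + 2*y^2 + 2*x + y

1. Degree: no degree-1 curve has this shape, so deg p = 2.
2. From the axis intercepts and sections: it crosses the x-axis at the gridline x = 0; one y-axis crossing is at y = 0.
3. Putting this together gives p.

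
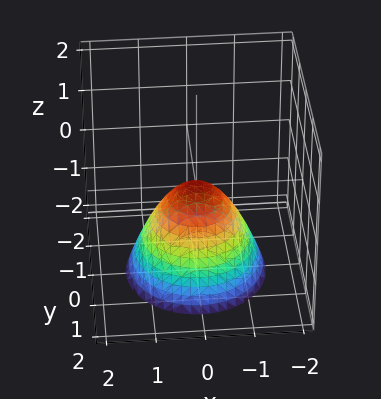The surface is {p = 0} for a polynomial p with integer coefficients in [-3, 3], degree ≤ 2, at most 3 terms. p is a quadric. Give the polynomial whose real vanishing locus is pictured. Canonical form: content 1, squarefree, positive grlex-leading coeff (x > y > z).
x^2 + y^2 + z

deg p = 2. A paraboloid; a quadric.
By symmetry, the surface is invariant under rotation about z: p = q(x² + y², z).
From the axis intercepts and sections: it crosses the x-axis at the gridline x = 0; one z-axis crossing is at z = 0.
Solving for integer coefficients yields p as stated.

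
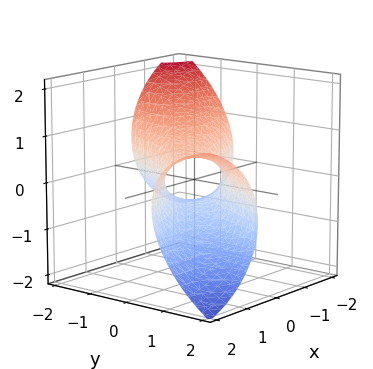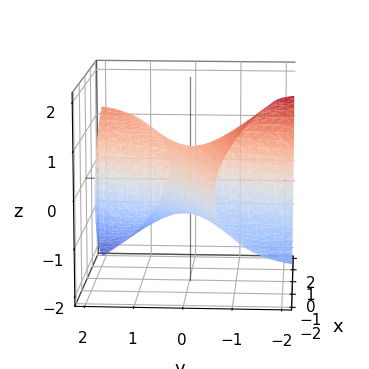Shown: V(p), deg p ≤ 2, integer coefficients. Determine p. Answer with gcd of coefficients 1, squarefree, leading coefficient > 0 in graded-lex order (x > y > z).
x^2 - 3*x*y + y^2 + y*z + 2*z^2 - 1

deg p = 2. A generic line meets the surface in up to 2 points.
Checking where it meets the axes: the x-axis gridline crossings are at x ∈ {-1, 1}; among the integer gridlines, it crosses the y-axis at y ∈ {-1, 1}.
Assembling these constraints gives the stated polynomial.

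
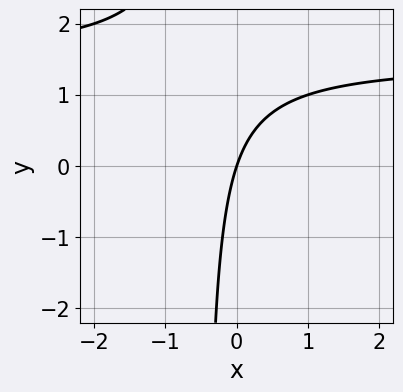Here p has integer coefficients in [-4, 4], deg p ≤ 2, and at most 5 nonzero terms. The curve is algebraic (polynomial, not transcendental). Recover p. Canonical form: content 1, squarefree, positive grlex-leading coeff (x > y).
(a) deg p = 2. No degree-1 curve has this shape.
(b) Checking where it meets the axes: one x-axis crossing is at x = 0; it crosses the y-axis at the gridline y = 0.
(c) Fitting integer coefficients to these (and the overall shape) gives p.

2*x*y - 3*x + y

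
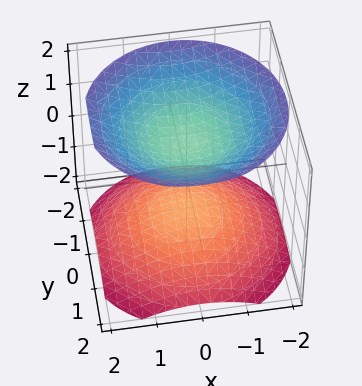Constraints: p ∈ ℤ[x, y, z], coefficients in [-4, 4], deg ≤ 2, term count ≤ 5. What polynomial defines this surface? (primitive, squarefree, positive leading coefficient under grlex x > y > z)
First, the picture has 2 separate pieces. They look like related sheets of one shape, so recover p as a whole.
Then, the degree is 2 — a generic line meets the surface in up to 2 points.
Then, symmetries: rotational symmetry about the z-axis ⇒ p depends on x, y only through x² + y².
Next, observable constraints: no x-intercept at any integer in the box; the surface avoids every integer y-axis point in the box.
Finally, together with the visible shape, these determine p as stated. Check: (0, 0, 1) on the z-axis lies on the surface, and p(0, 0, 1) = 0. ✓

2*x^2 + 2*y^2 - 3*z^2 + 3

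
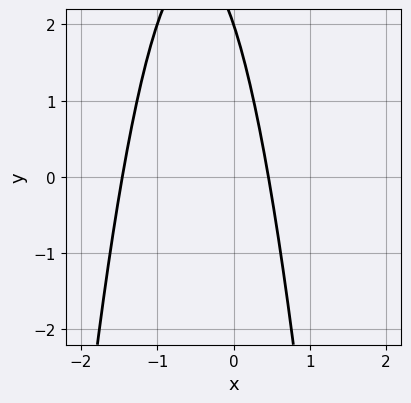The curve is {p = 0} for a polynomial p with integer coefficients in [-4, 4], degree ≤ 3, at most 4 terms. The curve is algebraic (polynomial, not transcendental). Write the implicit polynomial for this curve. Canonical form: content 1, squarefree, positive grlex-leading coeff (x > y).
3*x^2 + 3*x + y - 2

First, degree: a generic line meets the curve in up to 2 points, so deg p = 2.
Next, from the visible intercepts: it crosses the y-axis at the gridline y = 2.
Finally, solving for integer coefficients yields p as stated.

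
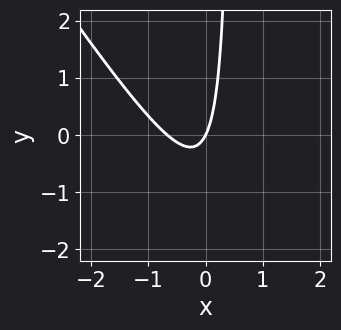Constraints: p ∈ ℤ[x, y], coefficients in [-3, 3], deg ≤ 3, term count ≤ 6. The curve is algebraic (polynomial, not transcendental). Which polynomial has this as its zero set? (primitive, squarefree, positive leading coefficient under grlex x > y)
3*x^2 + 2*x*y + 2*x - y

1. The degree is 2 — no degree-1 curve has this shape.
2. Checking where it meets the axes: one y-axis crossing is at y = 0; it meets the x-axis at x = 0 (among the integer gridlines).
3. Solving for integer coefficients yields p as stated.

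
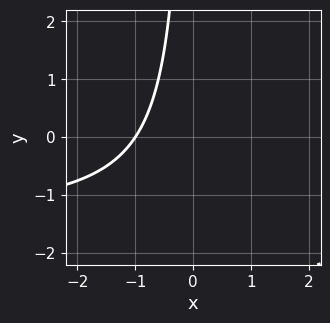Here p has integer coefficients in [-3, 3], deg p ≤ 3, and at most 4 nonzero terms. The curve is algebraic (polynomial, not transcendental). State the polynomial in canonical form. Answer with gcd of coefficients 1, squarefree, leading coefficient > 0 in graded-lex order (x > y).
(a) deg p = 2. No degree-1 curve has this shape.
(b) Checking where it meets the axes: the curve avoids every integer y-axis point in the box; it crosses the x-axis at the gridline x = -1.
(c) The integer polynomial consistent with all of this is the stated p.

2*x*y + 3*x + 3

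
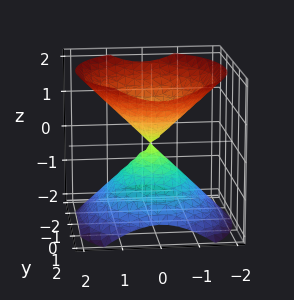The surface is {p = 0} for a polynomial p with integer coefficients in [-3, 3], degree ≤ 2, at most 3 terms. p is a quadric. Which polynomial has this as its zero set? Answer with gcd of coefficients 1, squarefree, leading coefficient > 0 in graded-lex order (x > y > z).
3*x^2 + 2*y^2 - 3*z^2

(a) The picture has 2 separate pieces. Treating them together as one polynomial.
(b) deg p = 2. A double cone through the origin; a quadric.
(c) Symmetries: mirror symmetry x ↦ −x ⇒ only even powers of x; it's symmetric under z → −z, forcing even powers of z; the y ↦ −y reflection is a symmetry, so y appears only in even powers.
(d) Against the integer gridlines: one z-axis crossing is at z = 0; it crosses the x-axis at the gridline x = 0.
(e) Assembling these constraints gives the stated polynomial.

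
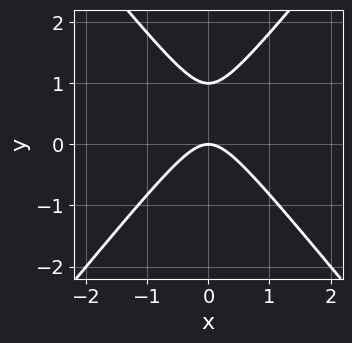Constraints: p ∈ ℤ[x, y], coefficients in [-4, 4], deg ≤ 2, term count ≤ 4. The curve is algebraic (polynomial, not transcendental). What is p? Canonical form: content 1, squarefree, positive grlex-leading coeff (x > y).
3*x^2 - 2*y^2 + 2*y

(a) The degree is 2 — a generic line meets the curve in up to 2 points.
(b) Symmetries: it's symmetric under x → −x, forcing even powers of x.
(c) From the visible intercepts: it meets the x-axis at x = 0 (among the integer gridlines); the y-axis gridline crossings are at y ∈ {0, 1}.
(d) Solving for integer coefficients yields p as stated.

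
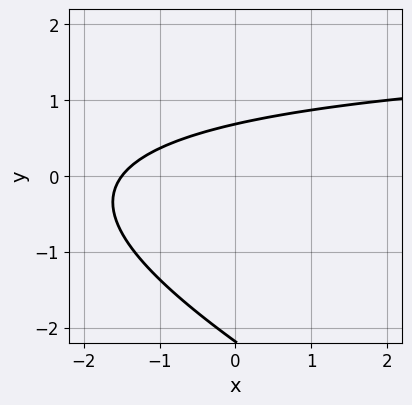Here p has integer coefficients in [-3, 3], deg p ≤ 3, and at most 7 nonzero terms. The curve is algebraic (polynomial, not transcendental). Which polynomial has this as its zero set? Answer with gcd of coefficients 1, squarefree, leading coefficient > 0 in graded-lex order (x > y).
1. The degree is 2 — the shape is more complex than any degree-1 curve.
2. Matching integer coefficients to the picture gives p.

x*y + 2*y^2 - 2*x + 3*y - 3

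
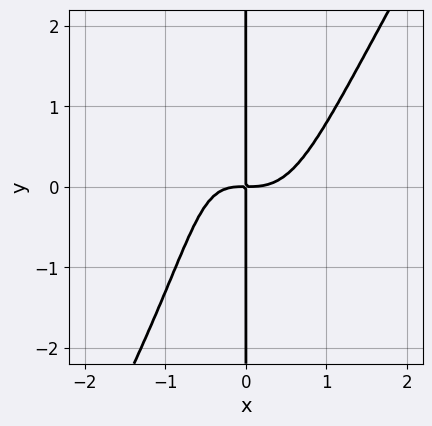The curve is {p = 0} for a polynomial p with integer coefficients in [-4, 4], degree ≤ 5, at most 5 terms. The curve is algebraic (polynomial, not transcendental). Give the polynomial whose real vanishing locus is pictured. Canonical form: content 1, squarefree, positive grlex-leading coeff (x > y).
First, degree: a generic line meets the curve in up to 4 points, so deg p = 4.
Next, checking where it meets the axes: the visible y-axis segment lies entirely on the curve.
Finally, solving for integer coefficients yields p as stated.

3*x^4 - x^2*y^2 - x^2*y - 2*x*y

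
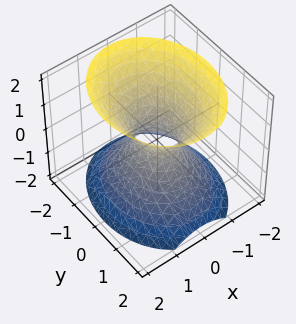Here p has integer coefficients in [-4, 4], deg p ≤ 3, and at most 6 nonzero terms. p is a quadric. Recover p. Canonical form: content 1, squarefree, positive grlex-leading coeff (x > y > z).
3*x^2 + 2*y^2 - 2*z^2 - 1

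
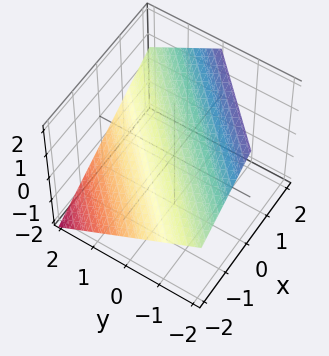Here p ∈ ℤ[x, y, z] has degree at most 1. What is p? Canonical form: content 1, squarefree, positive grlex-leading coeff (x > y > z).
First, deg p = 1. The surface is flat (a plane).
Then, against the integer gridlines: it crosses the x-axis at the gridline x = -1; one y-axis crossing is at y = 1.
Finally, putting this together gives p.

2*x - 2*y - 3*z + 2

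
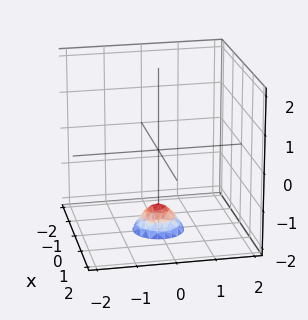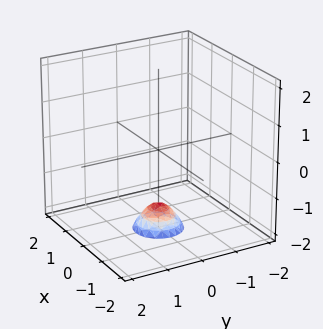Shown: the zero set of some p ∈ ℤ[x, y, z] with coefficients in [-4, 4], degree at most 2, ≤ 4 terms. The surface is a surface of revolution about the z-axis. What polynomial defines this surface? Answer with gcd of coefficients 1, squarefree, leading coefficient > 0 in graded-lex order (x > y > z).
1. The degree is 2 — no degree-1 surface has this shape.
2. Symmetry: every cross-section ⟂ z is a circle, so x, y appear only via x² + y².
3. From the axis intercepts and sections: a circular section at z = -2 has radius between 0 and 1; it misses every integer gridline on the x-axis.
4. Putting this together gives p.

3*x^2 + 3*y^2 + 2*z + 3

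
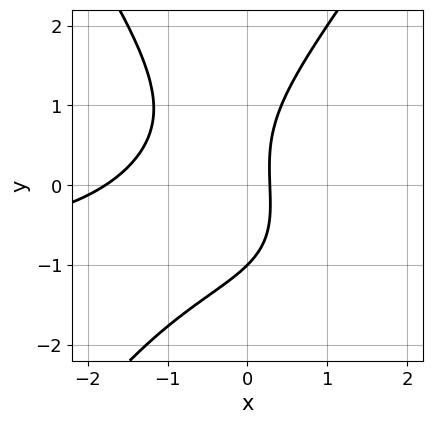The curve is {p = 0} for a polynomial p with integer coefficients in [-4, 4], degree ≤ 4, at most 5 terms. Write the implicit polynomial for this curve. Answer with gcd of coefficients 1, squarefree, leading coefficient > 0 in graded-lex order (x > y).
First, degree: a generic line meets the curve in up to 3 points, so deg p = 3.
Next, observable constraints: it crosses the y-axis at the gridline y = -1.
Finally, fitting integer coefficients to these (and the overall shape) gives p.

2*x^2*y - y^3 + 2*x^2 + 3*x - 1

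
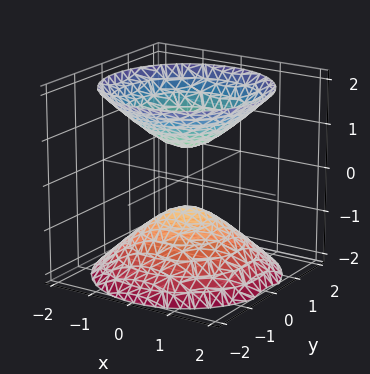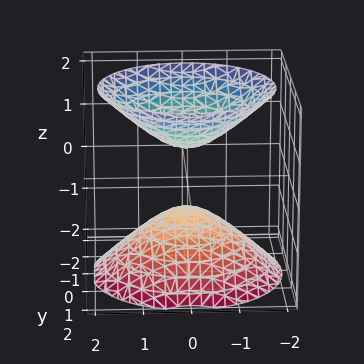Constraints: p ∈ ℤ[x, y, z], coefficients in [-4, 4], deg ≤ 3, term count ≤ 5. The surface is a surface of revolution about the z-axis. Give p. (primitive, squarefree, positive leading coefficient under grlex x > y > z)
First, I count 2 distinct pieces. They look like related sheets of one shape, so recover p as a whole.
Then, the degree is 2 — a generic line meets the surface in up to 2 points.
Next, symmetries: the surface is invariant under rotation about z: p = q(x² + y², z).
Then, from the axis intercepts and sections: a circular section at z = -2 has radius between 1 and 2; it misses every integer gridline on the x-axis.
Finally, putting this together gives p.

2*x^2 + 2*y^2 - 2*z^2 + 1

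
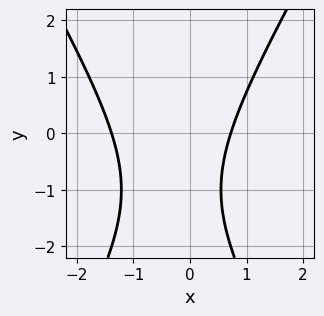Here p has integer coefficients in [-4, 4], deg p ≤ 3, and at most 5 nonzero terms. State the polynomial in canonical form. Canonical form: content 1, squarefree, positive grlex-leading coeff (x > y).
The degree is 2 — a generic line meets the curve in up to 2 points.
Reading off the gridlines: no y-intercept at any integer in the box.
These observations pin down the coefficients.

3*x^2 - y^2 + 2*x - 2*y - 3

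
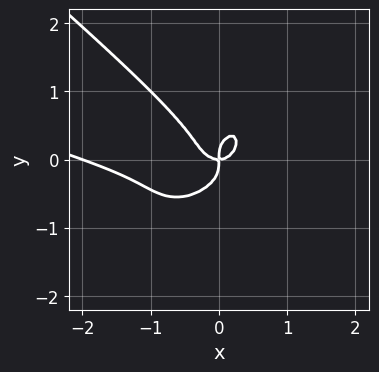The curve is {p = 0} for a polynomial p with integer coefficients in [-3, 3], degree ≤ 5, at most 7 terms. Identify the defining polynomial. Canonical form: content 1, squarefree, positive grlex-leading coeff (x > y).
deg p = 4. A generic line meets the curve in up to 4 points.
From the visible intercepts: among the integer gridlines, it crosses the x-axis at x ∈ {-2, 0}; it meets the y-axis at y = 0 (among the integer gridlines).
Putting this together gives p.

x^4 + 3*x^3*y + 3*y^4 + 2*x^3 - x*y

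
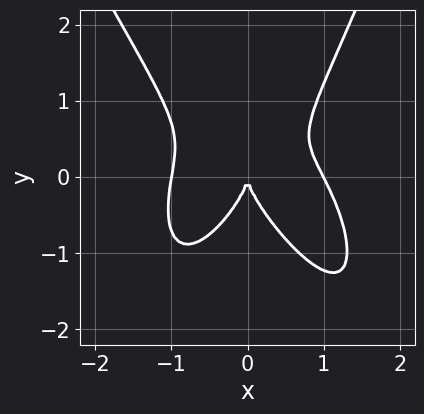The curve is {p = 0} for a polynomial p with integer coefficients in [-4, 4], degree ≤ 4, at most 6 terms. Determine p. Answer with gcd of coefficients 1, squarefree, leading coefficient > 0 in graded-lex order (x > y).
3*x^4 + x^3*y + 2*x^2*y - 2*y^3 - 3*x^2

Degree: the shape is more complex than any degree-3 curve, so deg p = 4.
From the visible intercepts: it crosses the y-axis at the gridline y = 0; the x-axis gridline crossings are at x ∈ {-1, 0, 1}.
These observations pin down the coefficients.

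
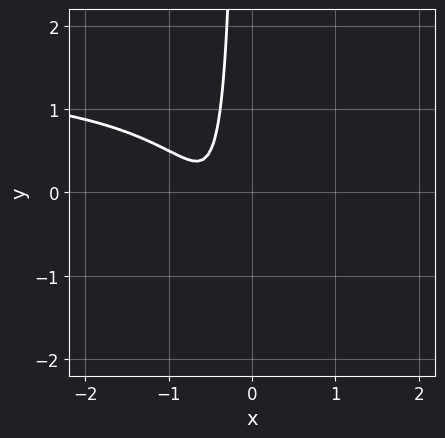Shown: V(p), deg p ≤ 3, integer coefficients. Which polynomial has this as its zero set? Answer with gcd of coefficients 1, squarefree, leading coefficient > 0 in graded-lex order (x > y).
(a) deg p = 3.
(b) Reading off the gridlines: it misses every integer gridline on the y-axis; the curve avoids every integer x-axis point in the box.
(c) Solving for integer coefficients yields p as stated.

2*x^2*y - 3*x^2 - 3*x - 1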